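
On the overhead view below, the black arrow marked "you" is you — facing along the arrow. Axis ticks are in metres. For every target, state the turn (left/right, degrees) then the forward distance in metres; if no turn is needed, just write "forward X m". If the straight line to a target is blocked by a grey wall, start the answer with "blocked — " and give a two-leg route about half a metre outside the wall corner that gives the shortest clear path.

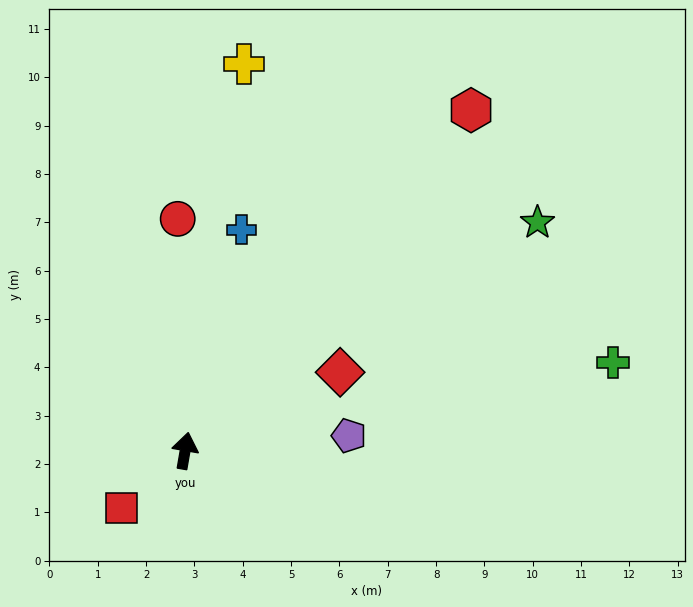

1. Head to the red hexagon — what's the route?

turn right 30°, forward 9.2 m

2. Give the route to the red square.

turn left 142°, forward 1.8 m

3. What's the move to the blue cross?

turn right 5°, forward 4.7 m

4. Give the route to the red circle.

turn left 12°, forward 4.8 m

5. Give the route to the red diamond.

turn right 53°, forward 3.6 m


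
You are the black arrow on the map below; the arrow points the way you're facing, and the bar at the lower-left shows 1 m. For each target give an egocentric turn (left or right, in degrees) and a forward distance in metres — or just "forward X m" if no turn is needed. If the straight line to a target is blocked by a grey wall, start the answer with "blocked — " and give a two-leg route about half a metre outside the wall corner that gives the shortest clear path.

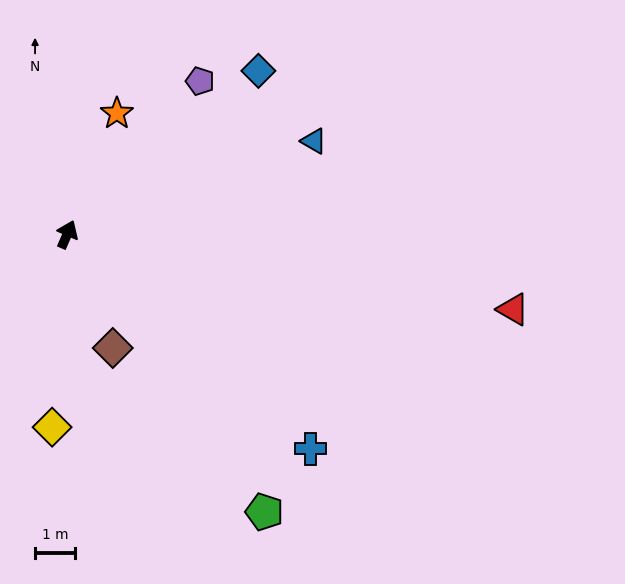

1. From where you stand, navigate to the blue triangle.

turn right 46°, forward 6.6 m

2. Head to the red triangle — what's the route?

turn right 76°, forward 11.3 m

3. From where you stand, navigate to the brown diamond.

turn right 135°, forward 3.1 m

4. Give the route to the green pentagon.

turn right 121°, forward 8.5 m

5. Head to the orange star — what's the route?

forward 3.3 m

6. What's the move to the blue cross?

turn right 108°, forward 8.1 m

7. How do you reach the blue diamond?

turn right 26°, forward 6.3 m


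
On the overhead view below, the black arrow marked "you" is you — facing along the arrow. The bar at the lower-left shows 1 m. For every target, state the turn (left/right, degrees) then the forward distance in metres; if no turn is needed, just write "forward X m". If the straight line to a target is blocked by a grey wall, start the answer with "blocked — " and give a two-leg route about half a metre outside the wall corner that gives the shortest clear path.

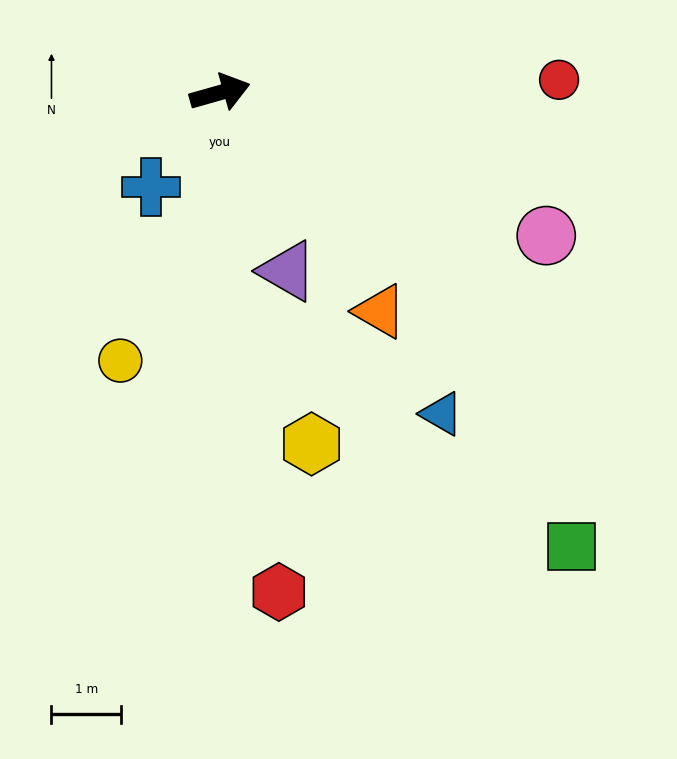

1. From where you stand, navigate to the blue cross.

turn right 142°, forward 1.7 m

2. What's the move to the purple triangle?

turn right 85°, forward 2.7 m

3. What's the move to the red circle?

turn right 14°, forward 4.9 m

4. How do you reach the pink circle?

turn right 39°, forward 5.1 m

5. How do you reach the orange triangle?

turn right 70°, forward 3.9 m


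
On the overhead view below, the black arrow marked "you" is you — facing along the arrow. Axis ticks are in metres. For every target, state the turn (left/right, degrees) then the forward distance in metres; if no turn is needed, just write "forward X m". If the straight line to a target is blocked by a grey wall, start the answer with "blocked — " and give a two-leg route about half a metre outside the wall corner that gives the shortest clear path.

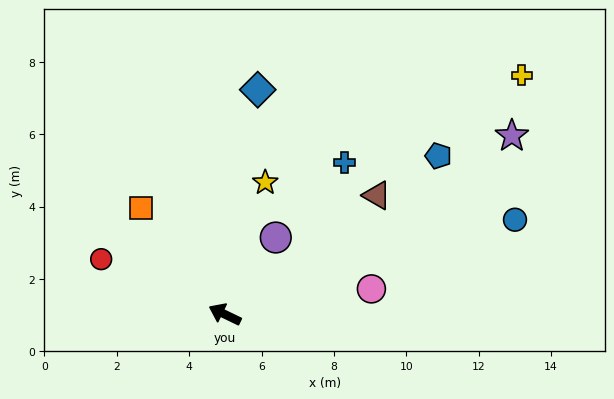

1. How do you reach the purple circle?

turn right 98°, forward 2.5 m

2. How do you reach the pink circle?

turn right 144°, forward 4.1 m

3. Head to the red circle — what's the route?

forward 3.7 m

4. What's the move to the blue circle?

turn right 136°, forward 8.4 m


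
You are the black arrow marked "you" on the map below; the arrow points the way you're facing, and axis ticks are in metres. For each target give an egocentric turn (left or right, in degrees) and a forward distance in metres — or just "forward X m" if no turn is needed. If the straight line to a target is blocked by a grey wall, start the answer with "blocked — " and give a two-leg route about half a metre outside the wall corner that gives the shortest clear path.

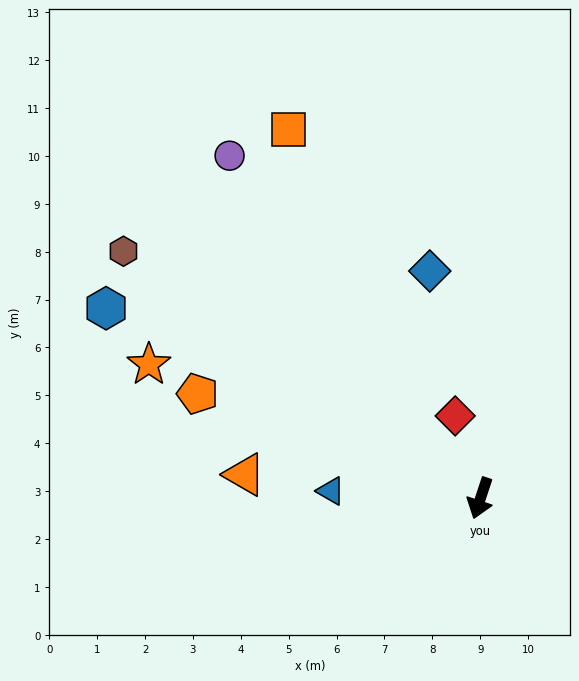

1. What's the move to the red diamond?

turn right 145°, forward 1.8 m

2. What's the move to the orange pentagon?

turn right 92°, forward 6.3 m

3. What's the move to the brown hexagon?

turn right 106°, forward 9.1 m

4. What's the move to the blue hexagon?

turn right 99°, forward 8.8 m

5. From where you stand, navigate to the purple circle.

turn right 125°, forward 8.9 m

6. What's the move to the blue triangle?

turn right 74°, forward 3.1 m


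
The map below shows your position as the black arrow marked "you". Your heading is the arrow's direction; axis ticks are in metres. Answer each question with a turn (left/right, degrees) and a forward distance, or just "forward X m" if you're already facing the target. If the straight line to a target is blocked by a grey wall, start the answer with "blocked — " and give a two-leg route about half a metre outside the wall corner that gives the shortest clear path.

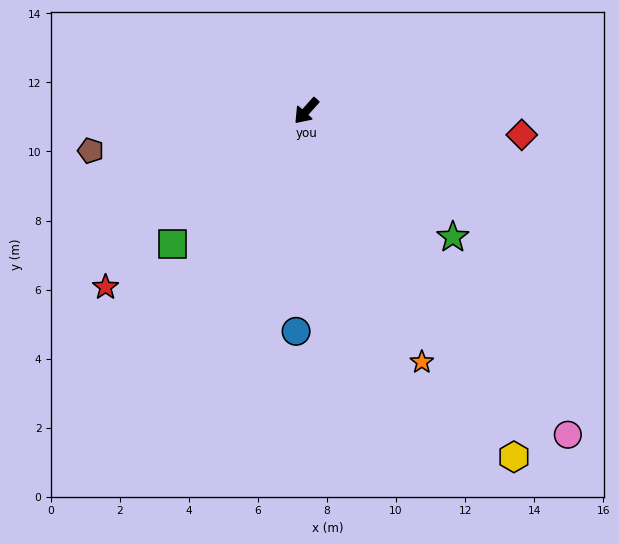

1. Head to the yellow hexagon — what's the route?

turn left 73°, forward 11.7 m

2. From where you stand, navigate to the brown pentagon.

turn right 38°, forward 6.3 m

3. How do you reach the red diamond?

turn left 126°, forward 6.3 m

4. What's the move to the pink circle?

turn left 81°, forward 12.1 m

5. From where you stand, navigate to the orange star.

turn left 67°, forward 8.0 m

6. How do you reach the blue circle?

turn left 39°, forward 6.4 m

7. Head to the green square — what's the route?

turn right 3°, forward 5.5 m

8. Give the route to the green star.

turn left 91°, forward 5.6 m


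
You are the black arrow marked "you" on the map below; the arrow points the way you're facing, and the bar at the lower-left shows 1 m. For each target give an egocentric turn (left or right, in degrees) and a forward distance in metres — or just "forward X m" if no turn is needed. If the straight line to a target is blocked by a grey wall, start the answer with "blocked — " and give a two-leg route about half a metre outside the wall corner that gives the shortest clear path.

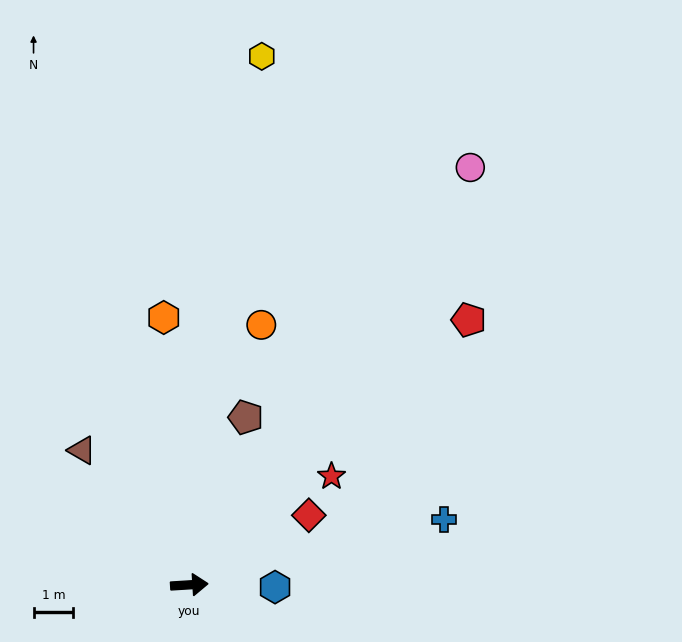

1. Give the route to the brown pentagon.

turn left 68°, forward 4.5 m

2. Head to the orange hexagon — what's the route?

turn left 92°, forward 6.8 m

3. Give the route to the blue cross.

turn left 11°, forward 6.6 m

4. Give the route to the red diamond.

turn left 27°, forward 3.5 m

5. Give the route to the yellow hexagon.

turn left 79°, forward 13.5 m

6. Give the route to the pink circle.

turn left 52°, forward 12.7 m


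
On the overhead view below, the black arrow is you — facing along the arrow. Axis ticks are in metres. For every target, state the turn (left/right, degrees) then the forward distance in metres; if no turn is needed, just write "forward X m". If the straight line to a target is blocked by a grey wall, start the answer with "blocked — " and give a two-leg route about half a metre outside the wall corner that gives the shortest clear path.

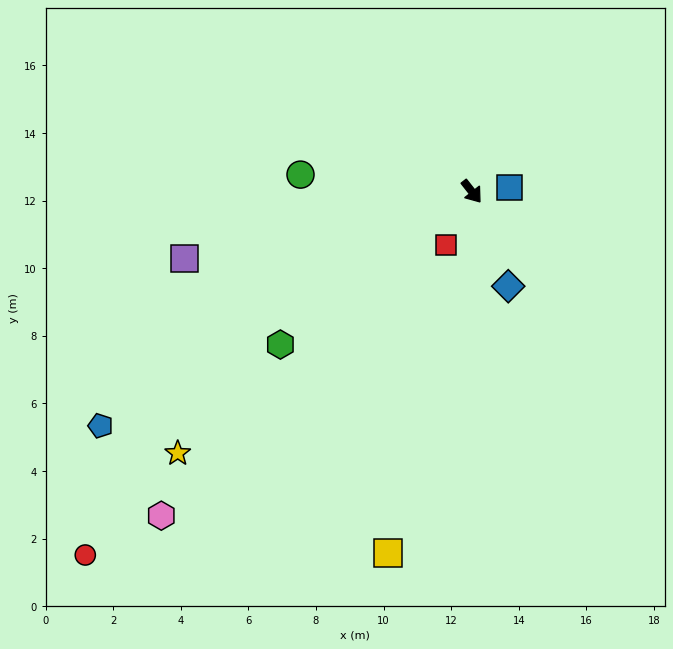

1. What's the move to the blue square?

turn left 58°, forward 1.1 m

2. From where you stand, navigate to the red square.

turn right 64°, forward 1.8 m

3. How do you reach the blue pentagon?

turn right 96°, forward 13.0 m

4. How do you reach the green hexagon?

turn right 90°, forward 7.2 m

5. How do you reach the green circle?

turn right 134°, forward 5.1 m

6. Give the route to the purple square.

turn right 115°, forward 8.7 m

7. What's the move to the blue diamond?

turn right 17°, forward 3.0 m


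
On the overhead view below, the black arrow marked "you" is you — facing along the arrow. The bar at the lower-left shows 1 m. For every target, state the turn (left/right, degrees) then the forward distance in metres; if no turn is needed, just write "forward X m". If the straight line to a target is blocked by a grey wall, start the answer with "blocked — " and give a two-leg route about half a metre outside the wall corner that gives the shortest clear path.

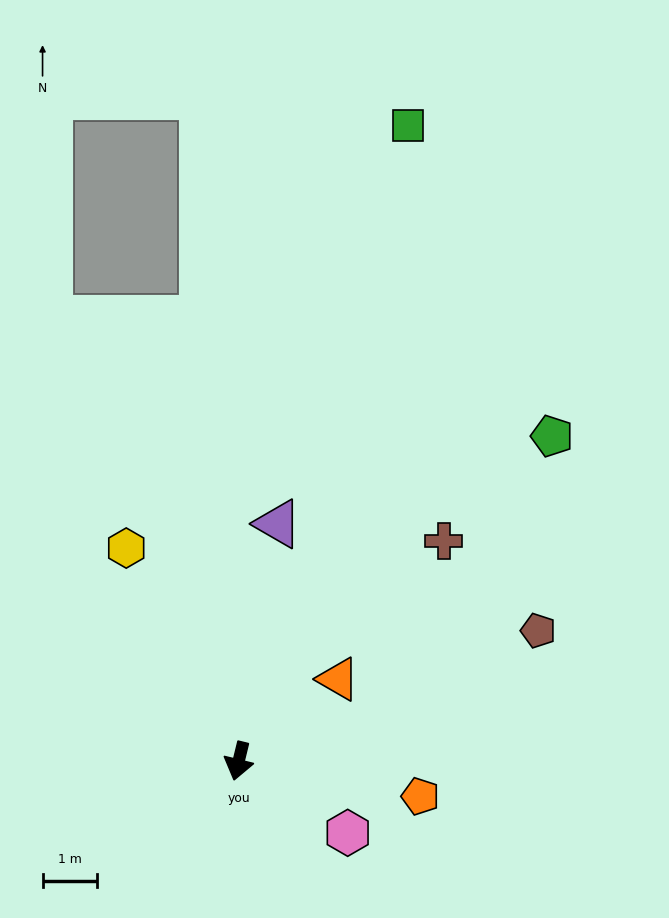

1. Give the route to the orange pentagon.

turn left 93°, forward 3.4 m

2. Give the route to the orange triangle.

turn left 143°, forward 2.4 m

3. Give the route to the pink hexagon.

turn left 70°, forward 2.4 m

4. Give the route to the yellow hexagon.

turn right 138°, forward 4.4 m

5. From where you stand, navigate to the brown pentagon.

turn left 127°, forward 6.0 m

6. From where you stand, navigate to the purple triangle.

turn right 176°, forward 4.4 m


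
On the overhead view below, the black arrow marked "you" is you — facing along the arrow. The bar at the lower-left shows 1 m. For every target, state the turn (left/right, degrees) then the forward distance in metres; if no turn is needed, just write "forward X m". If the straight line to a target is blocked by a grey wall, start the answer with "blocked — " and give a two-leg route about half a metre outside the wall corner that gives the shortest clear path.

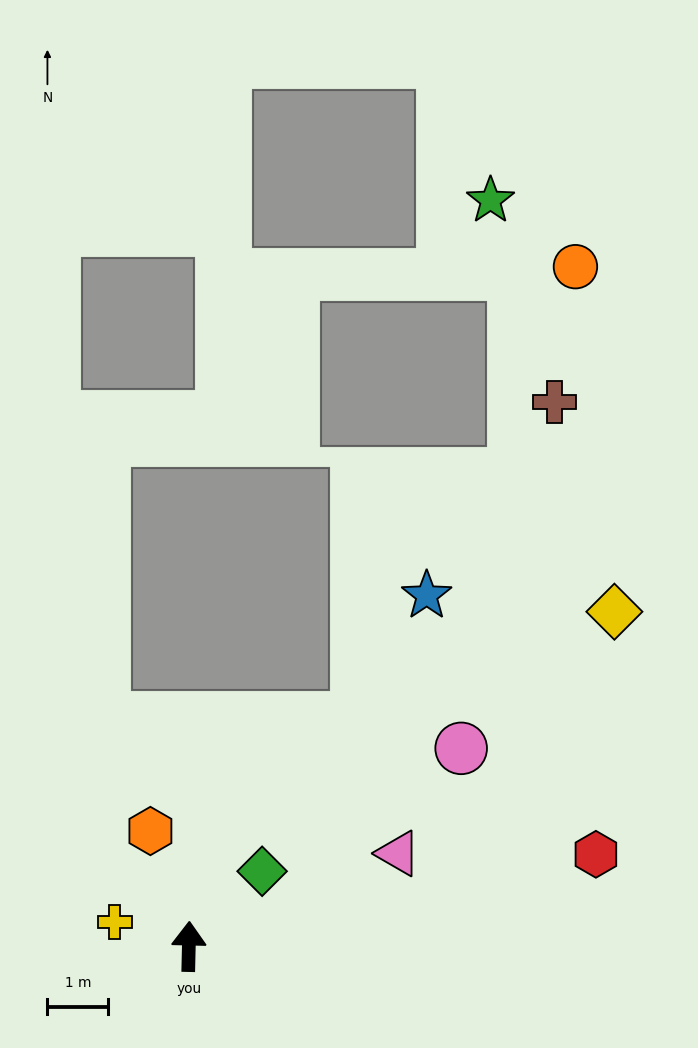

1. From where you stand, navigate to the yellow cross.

turn left 73°, forward 1.3 m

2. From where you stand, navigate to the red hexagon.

turn right 76°, forward 6.9 m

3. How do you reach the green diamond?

turn right 43°, forward 1.7 m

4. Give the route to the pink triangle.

turn right 65°, forward 3.8 m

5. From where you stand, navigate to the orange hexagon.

turn left 20°, forward 2.0 m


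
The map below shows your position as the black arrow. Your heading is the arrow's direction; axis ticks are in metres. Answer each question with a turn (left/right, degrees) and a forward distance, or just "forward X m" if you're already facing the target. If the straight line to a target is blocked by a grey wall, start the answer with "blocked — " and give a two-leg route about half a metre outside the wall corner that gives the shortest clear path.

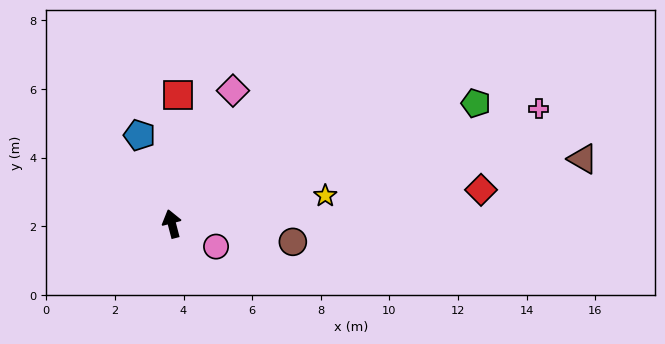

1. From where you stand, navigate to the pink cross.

turn right 87°, forward 11.2 m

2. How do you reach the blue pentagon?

turn left 5°, forward 2.7 m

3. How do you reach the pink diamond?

turn right 39°, forward 4.3 m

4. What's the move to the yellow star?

turn right 94°, forward 4.5 m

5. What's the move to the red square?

turn right 17°, forward 3.8 m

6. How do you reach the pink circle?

turn right 132°, forward 1.4 m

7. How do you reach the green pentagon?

turn right 83°, forward 9.5 m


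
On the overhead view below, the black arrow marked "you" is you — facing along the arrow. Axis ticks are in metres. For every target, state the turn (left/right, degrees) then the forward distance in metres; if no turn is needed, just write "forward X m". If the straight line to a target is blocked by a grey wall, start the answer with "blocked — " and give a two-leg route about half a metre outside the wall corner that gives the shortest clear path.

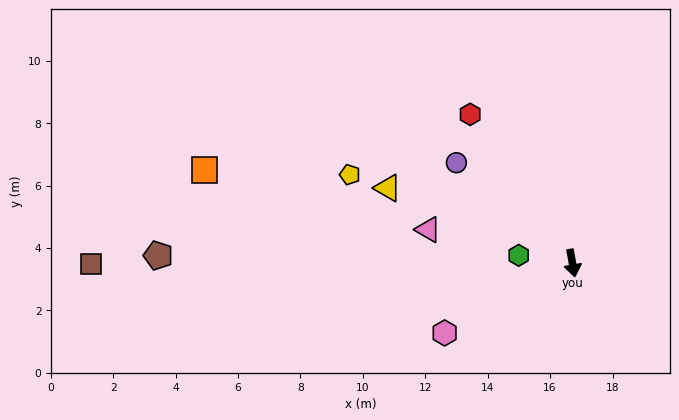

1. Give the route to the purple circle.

turn right 141°, forward 4.9 m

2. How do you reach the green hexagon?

turn right 108°, forward 1.7 m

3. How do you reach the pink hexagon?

turn right 71°, forward 4.7 m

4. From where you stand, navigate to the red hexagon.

turn right 156°, forward 5.8 m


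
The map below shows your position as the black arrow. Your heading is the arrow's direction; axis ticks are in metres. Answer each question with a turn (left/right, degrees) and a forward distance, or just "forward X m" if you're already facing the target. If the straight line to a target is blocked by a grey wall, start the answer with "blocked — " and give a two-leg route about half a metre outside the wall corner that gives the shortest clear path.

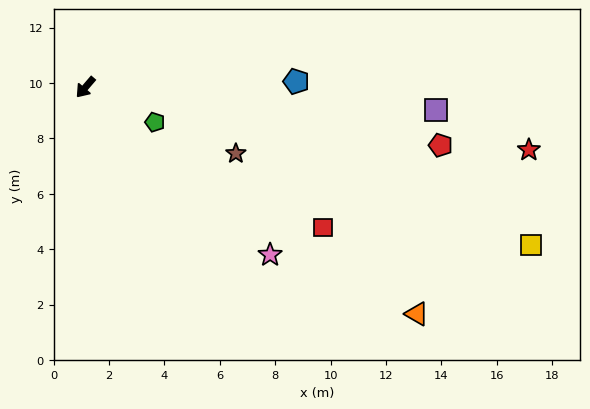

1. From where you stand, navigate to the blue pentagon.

turn left 132°, forward 7.6 m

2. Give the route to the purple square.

turn left 127°, forward 12.7 m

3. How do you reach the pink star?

turn left 88°, forward 9.0 m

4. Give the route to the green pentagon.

turn left 104°, forward 2.8 m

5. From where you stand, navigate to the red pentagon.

turn left 121°, forward 13.0 m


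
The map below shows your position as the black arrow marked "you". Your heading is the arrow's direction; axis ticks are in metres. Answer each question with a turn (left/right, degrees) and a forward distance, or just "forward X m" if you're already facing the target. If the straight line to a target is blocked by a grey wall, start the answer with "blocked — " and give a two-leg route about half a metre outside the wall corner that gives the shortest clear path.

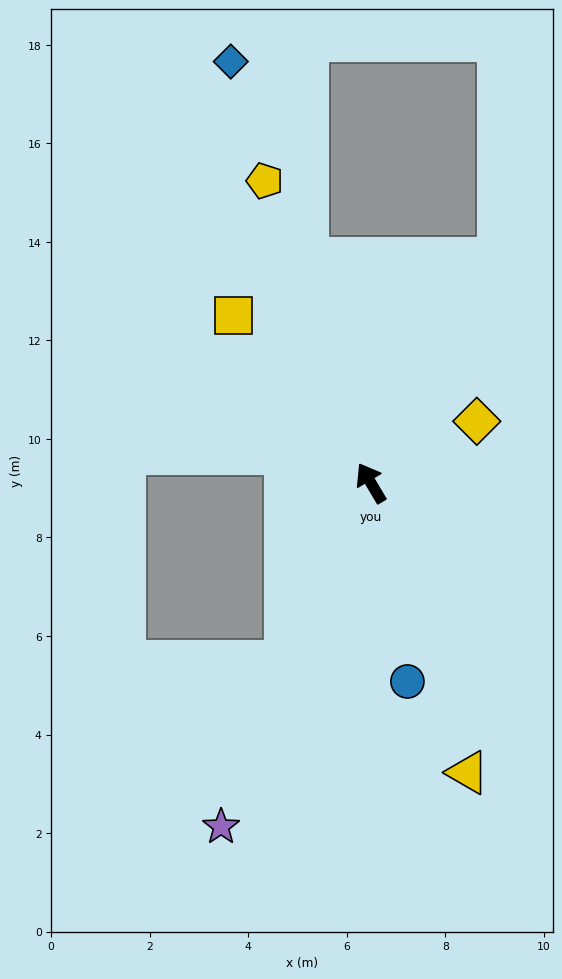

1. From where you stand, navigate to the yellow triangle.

turn left 168°, forward 6.2 m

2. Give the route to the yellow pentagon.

turn right 11°, forward 6.5 m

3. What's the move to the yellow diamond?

turn right 91°, forward 2.5 m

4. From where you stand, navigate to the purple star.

turn left 126°, forward 7.6 m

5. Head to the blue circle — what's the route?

turn left 160°, forward 4.1 m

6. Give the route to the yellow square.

turn left 9°, forward 4.4 m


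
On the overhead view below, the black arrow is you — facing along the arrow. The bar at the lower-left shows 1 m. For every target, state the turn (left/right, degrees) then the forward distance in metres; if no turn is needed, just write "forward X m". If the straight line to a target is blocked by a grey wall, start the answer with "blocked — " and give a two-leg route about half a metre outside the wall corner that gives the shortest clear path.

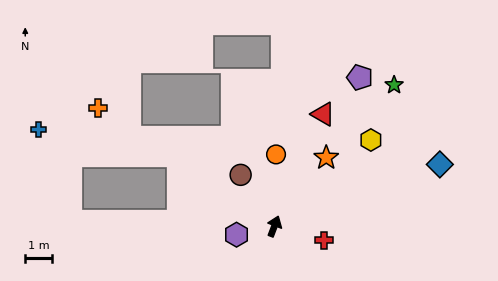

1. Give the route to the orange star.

turn right 16°, forward 3.2 m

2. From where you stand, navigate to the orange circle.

turn left 20°, forward 2.7 m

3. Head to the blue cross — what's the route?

blocked — turn left 75°, forward 4.4 m, then turn left 25°, forward 5.3 m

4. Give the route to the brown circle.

turn left 54°, forward 2.3 m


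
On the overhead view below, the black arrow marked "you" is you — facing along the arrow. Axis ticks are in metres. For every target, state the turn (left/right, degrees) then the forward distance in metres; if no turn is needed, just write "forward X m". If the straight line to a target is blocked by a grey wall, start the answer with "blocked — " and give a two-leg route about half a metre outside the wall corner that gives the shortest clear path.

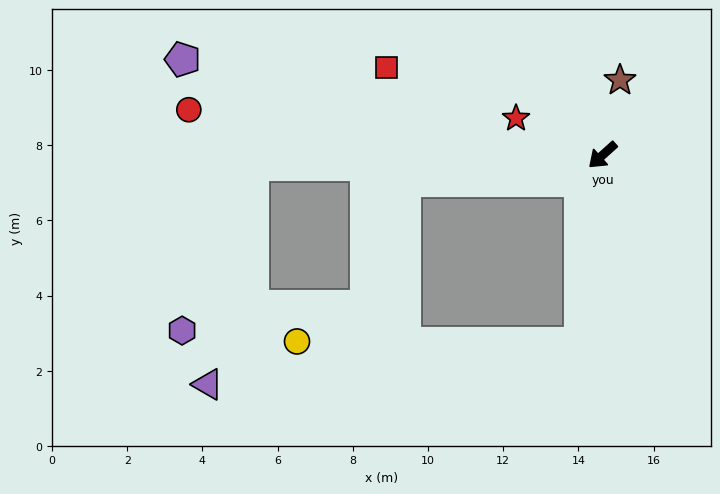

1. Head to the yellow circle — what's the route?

blocked — turn left 41°, forward 5.0 m, then turn right 83°, forward 7.5 m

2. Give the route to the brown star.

turn right 145°, forward 2.0 m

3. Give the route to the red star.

turn right 65°, forward 2.5 m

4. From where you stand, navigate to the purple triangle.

blocked — turn left 41°, forward 5.0 m, then turn right 77°, forward 10.0 m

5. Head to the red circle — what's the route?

turn right 48°, forward 11.1 m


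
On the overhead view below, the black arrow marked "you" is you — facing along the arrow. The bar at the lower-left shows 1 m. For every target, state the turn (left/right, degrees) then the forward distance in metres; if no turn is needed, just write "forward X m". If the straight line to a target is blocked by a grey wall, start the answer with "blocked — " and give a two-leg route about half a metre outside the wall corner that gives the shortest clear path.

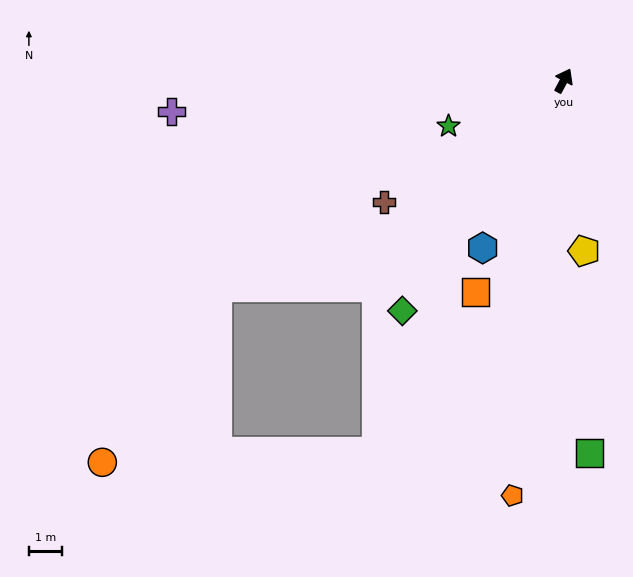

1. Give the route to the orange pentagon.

turn right 159°, forward 12.5 m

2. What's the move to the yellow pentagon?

turn right 145°, forward 5.1 m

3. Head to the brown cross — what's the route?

turn left 152°, forward 6.5 m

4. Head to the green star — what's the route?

turn left 140°, forward 3.7 m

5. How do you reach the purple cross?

turn left 122°, forward 11.8 m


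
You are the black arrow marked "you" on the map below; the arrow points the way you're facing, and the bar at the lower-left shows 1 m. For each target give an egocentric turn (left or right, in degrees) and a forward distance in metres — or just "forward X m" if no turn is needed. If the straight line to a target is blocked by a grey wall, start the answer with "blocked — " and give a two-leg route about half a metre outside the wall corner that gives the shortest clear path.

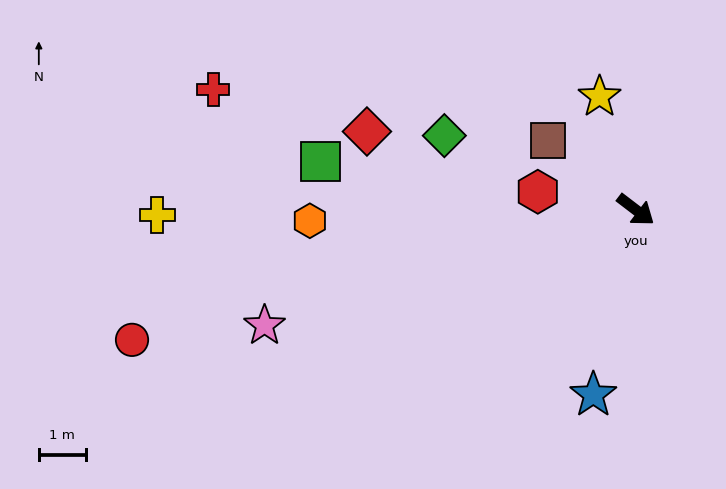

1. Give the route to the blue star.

turn right 66°, forward 4.1 m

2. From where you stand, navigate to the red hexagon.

turn right 153°, forward 2.1 m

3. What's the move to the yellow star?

turn left 145°, forward 2.5 m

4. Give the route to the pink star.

turn right 125°, forward 8.3 m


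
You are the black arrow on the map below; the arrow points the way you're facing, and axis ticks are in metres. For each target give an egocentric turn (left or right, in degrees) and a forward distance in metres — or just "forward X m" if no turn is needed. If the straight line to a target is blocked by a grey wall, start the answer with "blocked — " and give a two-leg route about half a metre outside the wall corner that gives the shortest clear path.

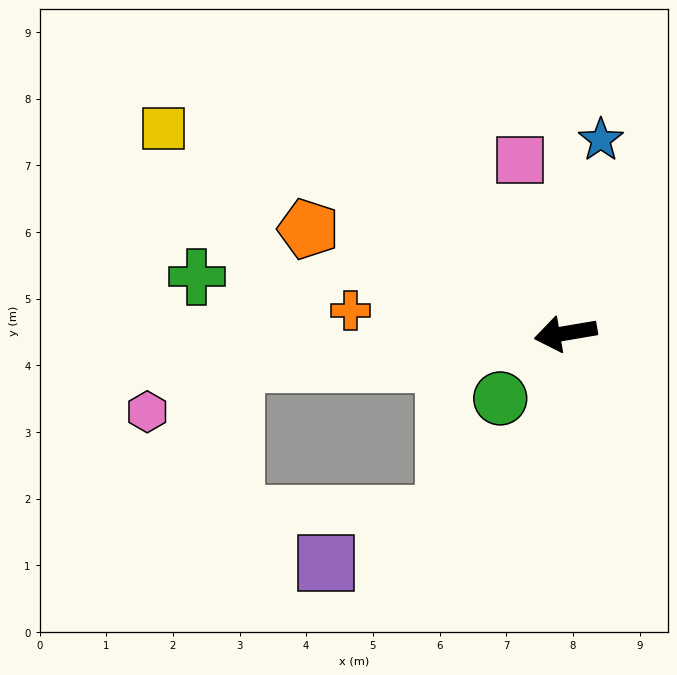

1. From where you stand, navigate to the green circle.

turn left 35°, forward 1.4 m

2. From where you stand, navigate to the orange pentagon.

turn right 32°, forward 4.2 m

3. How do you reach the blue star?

turn right 110°, forward 2.9 m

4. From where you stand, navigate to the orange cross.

turn right 16°, forward 3.2 m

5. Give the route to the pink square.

turn right 85°, forward 2.7 m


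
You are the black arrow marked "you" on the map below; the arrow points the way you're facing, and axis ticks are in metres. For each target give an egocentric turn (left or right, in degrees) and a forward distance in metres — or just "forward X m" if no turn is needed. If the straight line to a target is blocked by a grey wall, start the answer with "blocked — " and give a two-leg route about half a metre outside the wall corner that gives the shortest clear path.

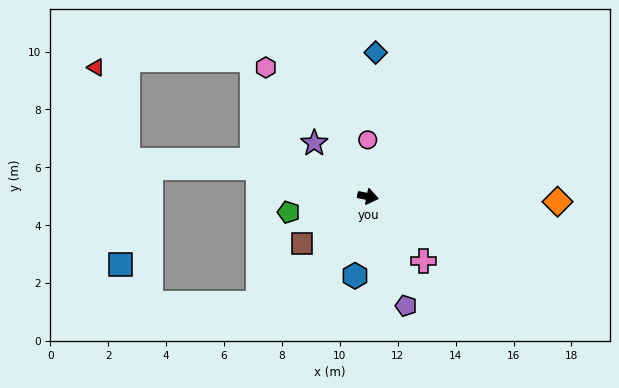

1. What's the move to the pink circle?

turn left 102°, forward 2.0 m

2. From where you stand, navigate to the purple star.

turn left 146°, forward 2.6 m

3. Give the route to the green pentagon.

turn right 158°, forward 2.8 m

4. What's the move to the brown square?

turn right 133°, forward 2.8 m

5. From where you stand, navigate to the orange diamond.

turn left 10°, forward 6.5 m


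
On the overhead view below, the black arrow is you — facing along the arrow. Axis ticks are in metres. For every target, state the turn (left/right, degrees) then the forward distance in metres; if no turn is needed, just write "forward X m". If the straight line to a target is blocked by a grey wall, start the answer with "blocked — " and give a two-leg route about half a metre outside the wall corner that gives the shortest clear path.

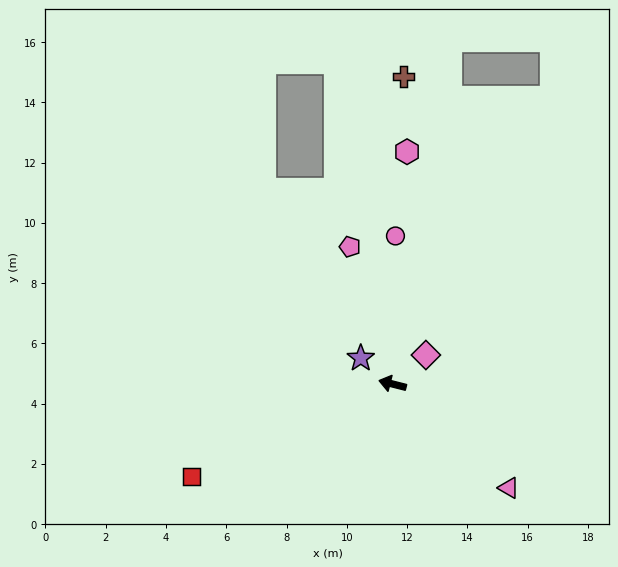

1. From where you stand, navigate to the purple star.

turn right 25°, forward 1.4 m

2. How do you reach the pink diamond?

turn right 125°, forward 1.5 m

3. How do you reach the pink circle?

turn right 77°, forward 4.9 m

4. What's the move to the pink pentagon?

turn right 59°, forward 4.8 m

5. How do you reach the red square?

turn left 39°, forward 7.3 m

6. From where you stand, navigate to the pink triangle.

turn left 152°, forward 5.2 m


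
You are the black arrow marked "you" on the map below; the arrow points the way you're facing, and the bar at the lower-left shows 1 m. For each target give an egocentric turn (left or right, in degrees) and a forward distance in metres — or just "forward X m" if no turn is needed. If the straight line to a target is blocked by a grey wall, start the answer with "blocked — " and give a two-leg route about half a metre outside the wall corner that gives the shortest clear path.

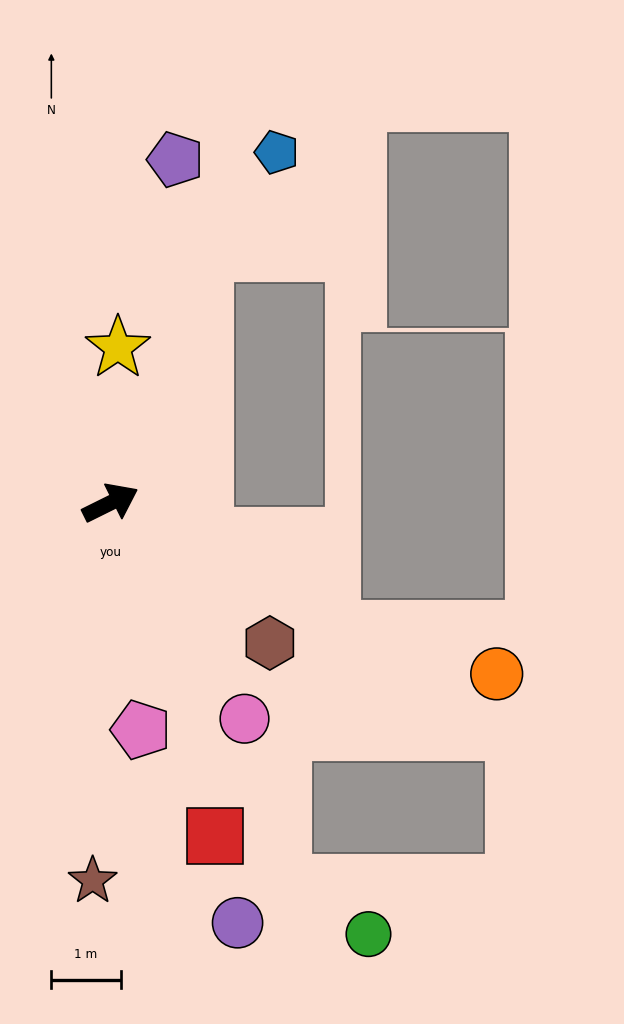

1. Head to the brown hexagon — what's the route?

turn right 68°, forward 3.0 m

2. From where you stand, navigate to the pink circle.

turn right 85°, forward 3.7 m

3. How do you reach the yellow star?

turn left 61°, forward 2.2 m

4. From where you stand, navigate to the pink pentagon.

turn right 109°, forward 3.3 m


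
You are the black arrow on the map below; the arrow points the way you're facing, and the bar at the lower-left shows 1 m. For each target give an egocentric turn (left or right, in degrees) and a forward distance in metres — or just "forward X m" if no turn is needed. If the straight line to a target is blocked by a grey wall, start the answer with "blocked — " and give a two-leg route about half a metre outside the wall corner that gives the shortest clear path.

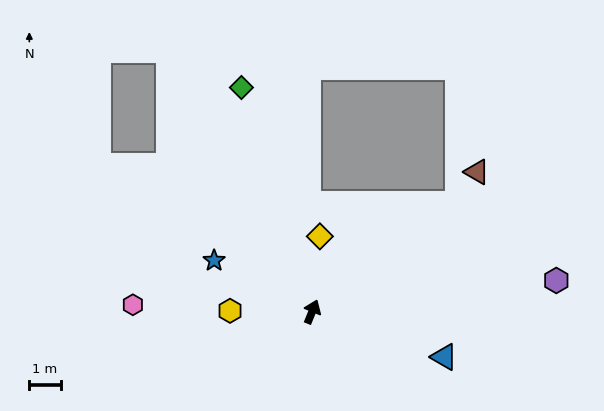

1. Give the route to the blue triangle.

turn right 87°, forward 4.4 m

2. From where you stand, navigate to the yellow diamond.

turn left 16°, forward 2.4 m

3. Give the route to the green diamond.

turn left 40°, forward 7.5 m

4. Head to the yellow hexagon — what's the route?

turn left 112°, forward 2.6 m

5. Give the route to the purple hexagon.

turn right 60°, forward 7.8 m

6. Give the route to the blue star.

turn left 85°, forward 3.5 m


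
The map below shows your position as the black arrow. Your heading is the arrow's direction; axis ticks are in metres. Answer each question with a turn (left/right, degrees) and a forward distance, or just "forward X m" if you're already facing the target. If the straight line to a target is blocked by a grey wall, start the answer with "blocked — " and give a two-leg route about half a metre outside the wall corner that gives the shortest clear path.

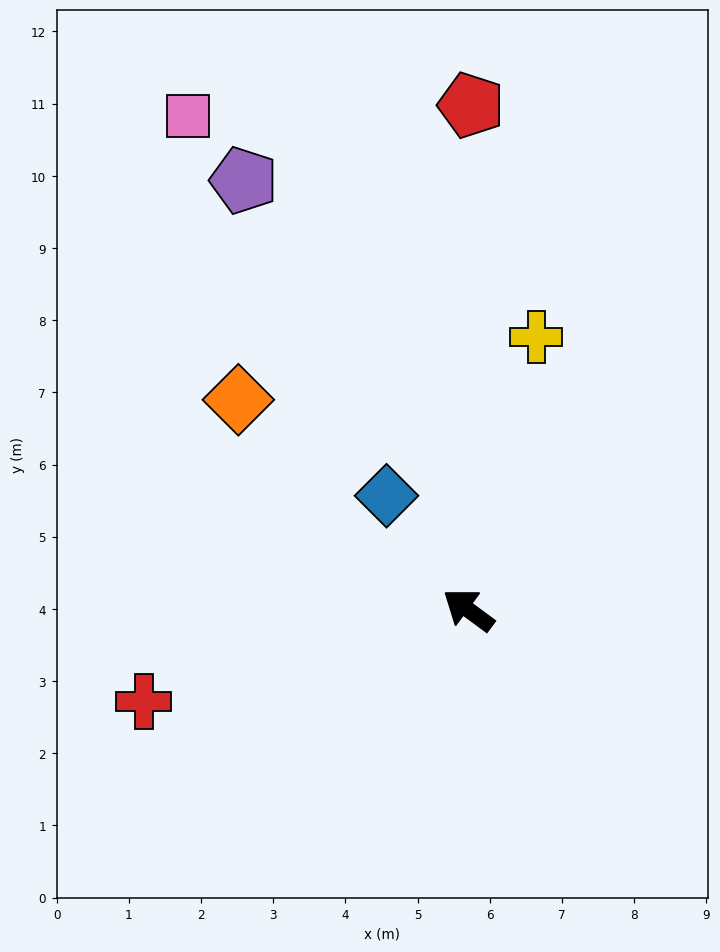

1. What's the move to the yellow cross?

turn right 68°, forward 3.9 m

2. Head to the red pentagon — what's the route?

turn right 54°, forward 7.0 m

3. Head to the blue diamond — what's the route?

turn right 18°, forward 1.9 m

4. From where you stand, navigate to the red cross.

turn left 52°, forward 4.7 m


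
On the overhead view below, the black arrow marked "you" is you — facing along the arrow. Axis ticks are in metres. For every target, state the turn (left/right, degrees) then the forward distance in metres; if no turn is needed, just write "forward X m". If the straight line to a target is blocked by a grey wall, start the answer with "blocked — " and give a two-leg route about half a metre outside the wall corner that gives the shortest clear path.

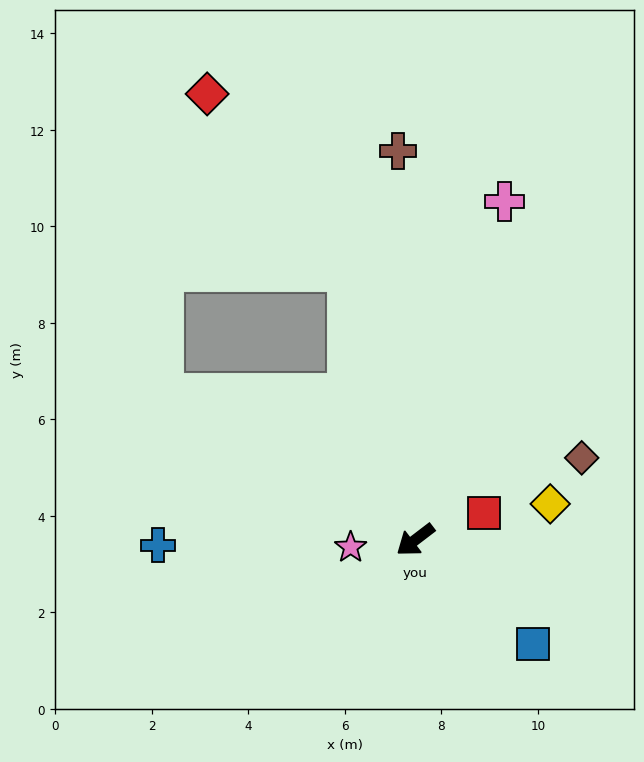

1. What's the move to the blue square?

turn left 101°, forward 3.3 m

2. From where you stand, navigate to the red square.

turn left 164°, forward 1.5 m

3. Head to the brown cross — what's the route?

turn right 125°, forward 8.1 m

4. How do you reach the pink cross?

turn right 142°, forward 7.3 m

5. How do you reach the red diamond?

blocked — turn right 113°, forward 5.7 m, then turn left 24°, forward 4.7 m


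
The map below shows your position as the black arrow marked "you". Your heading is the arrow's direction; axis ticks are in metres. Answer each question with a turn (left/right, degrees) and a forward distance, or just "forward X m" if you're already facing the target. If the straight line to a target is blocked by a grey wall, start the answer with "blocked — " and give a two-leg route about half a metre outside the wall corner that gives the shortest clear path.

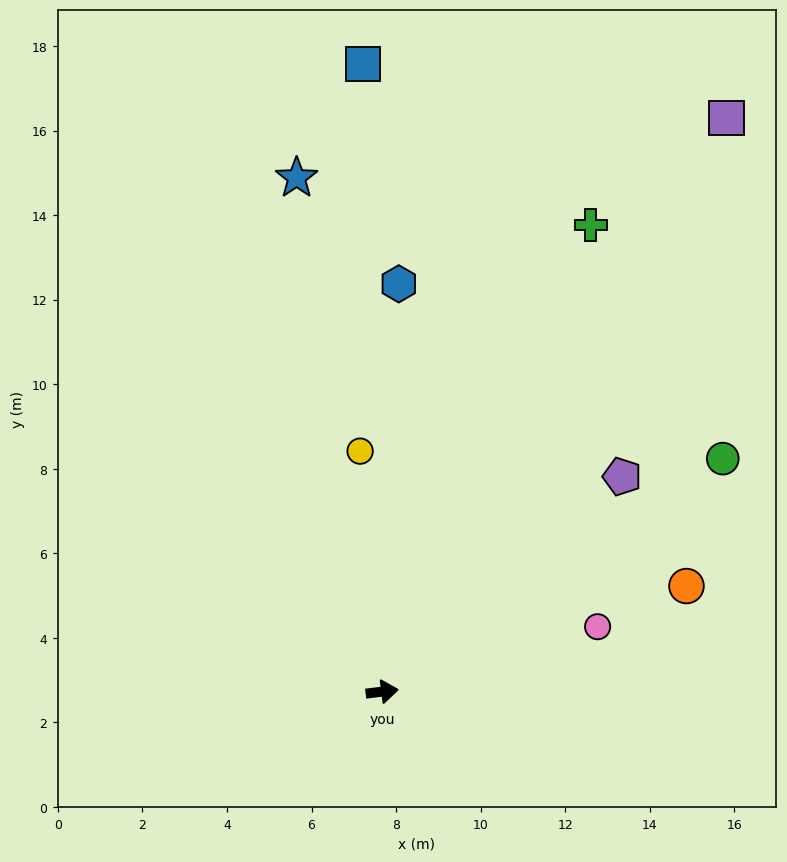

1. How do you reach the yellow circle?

turn left 88°, forward 5.7 m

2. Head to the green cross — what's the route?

turn left 59°, forward 12.1 m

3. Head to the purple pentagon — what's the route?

turn left 35°, forward 7.6 m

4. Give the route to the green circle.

turn left 27°, forward 9.8 m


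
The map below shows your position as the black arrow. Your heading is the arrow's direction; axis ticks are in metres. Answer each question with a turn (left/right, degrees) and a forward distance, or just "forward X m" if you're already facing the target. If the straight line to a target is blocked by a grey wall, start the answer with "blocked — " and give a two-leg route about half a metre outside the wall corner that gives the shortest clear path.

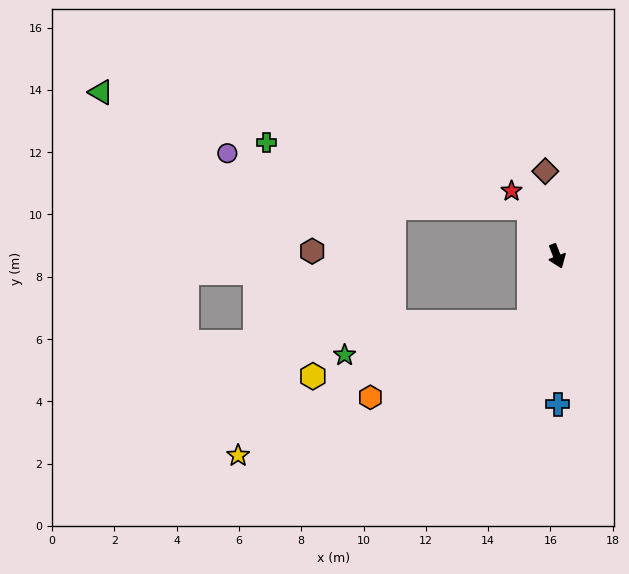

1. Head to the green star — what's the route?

blocked — turn right 43°, forward 2.3 m, then turn right 58°, forward 6.0 m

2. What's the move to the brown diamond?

turn left 167°, forward 2.8 m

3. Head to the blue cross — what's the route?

turn right 21°, forward 4.8 m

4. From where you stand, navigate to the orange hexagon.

blocked — turn right 43°, forward 2.3 m, then turn right 43°, forward 5.6 m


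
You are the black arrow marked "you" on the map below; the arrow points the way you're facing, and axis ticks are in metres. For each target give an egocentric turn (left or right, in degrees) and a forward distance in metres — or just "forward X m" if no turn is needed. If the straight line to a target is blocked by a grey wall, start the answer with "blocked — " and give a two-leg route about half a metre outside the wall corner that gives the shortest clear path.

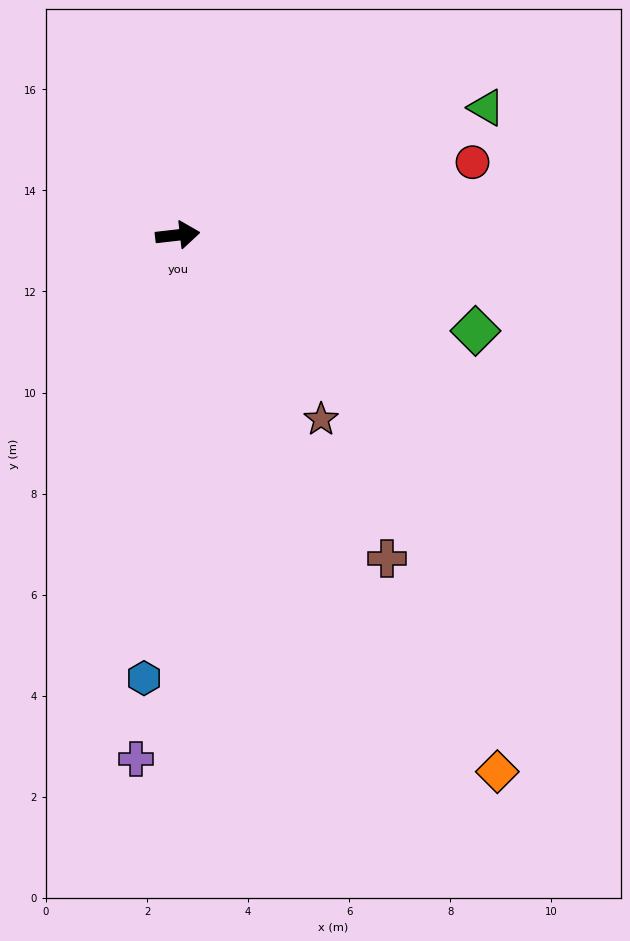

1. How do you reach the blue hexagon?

turn right 101°, forward 8.8 m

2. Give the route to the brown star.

turn right 59°, forward 4.6 m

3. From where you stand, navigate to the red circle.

turn left 7°, forward 6.0 m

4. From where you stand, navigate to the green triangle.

turn left 16°, forward 6.6 m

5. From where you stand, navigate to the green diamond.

turn right 24°, forward 6.2 m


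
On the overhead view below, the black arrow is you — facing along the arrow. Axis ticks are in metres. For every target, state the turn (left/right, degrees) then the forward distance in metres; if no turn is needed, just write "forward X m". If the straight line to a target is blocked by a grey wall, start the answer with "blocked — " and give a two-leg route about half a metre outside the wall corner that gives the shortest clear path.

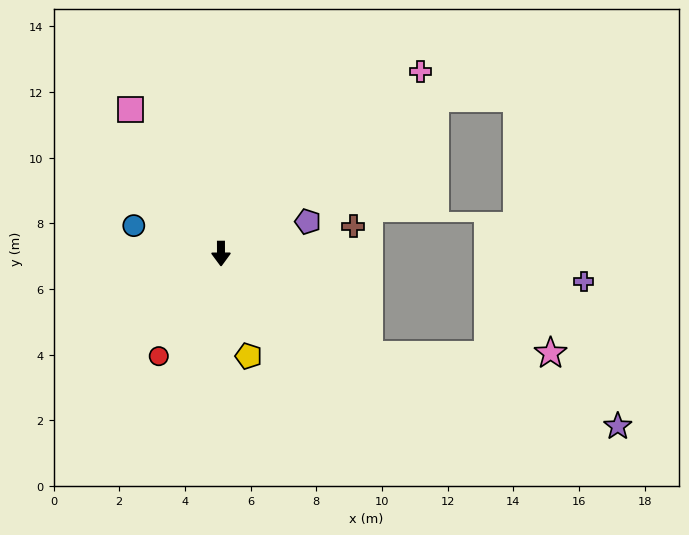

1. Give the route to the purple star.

blocked — turn left 56°, forward 5.5 m, then turn left 18°, forward 7.9 m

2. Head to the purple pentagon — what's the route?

turn left 110°, forward 2.8 m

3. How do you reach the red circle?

turn right 31°, forward 3.7 m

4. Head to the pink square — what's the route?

turn right 148°, forward 5.2 m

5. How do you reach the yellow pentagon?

turn left 15°, forward 3.2 m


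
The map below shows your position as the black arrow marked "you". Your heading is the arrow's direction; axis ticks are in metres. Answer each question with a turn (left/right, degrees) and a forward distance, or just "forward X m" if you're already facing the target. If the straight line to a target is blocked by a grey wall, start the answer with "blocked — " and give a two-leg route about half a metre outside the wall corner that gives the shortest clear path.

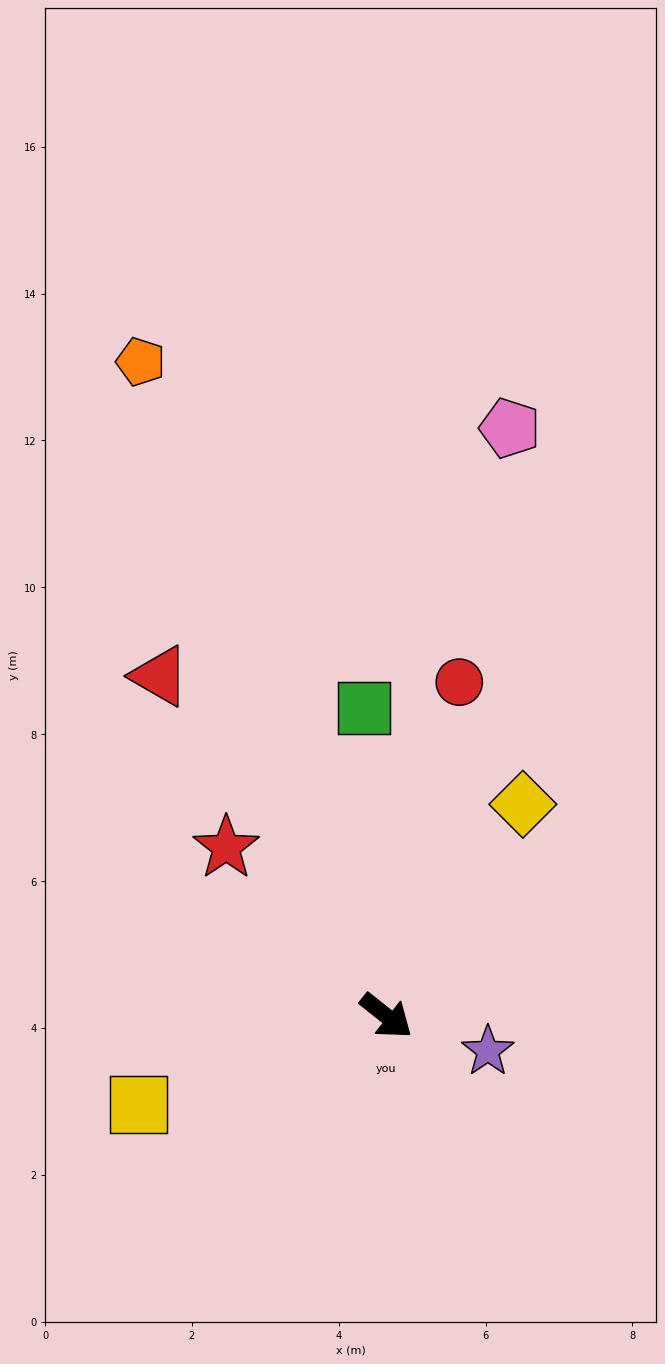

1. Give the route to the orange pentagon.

turn left 149°, forward 9.5 m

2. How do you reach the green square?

turn left 132°, forward 4.2 m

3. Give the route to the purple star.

turn left 19°, forward 1.5 m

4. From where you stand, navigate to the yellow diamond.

turn left 96°, forward 3.4 m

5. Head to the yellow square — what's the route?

turn right 122°, forward 3.6 m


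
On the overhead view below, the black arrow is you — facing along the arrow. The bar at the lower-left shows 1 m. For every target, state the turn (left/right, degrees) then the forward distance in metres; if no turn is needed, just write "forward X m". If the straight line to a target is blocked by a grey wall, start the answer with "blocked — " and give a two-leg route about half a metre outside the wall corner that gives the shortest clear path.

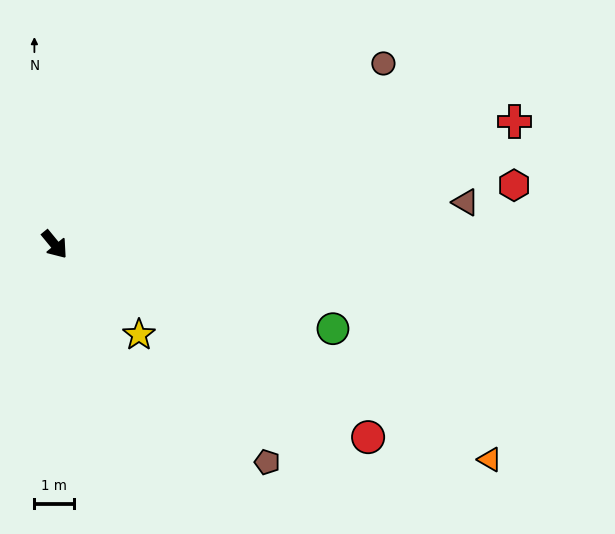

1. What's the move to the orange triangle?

turn left 24°, forward 12.4 m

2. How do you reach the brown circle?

turn left 79°, forward 9.6 m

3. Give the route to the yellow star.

turn left 4°, forward 3.1 m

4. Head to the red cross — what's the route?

turn left 66°, forward 12.1 m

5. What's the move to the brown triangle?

turn left 56°, forward 10.5 m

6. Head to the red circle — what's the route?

turn left 19°, forward 9.4 m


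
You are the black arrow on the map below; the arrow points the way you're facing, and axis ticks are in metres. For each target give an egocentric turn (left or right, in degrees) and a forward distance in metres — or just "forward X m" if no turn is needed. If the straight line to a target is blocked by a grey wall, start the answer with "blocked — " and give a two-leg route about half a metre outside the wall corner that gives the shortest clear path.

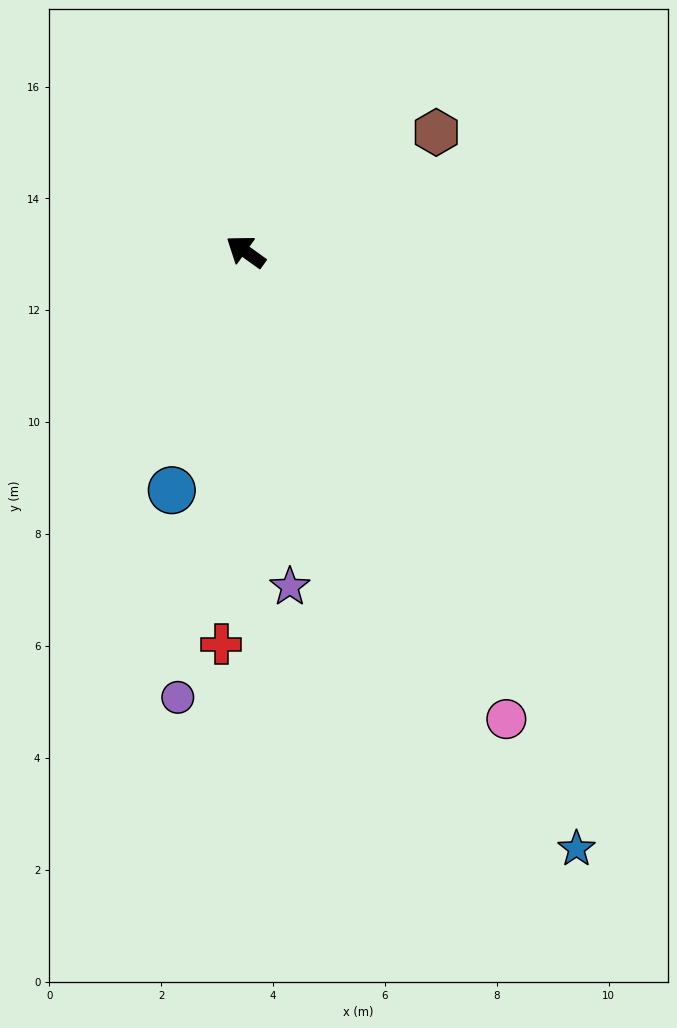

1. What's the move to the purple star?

turn left 133°, forward 6.0 m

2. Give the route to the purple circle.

turn left 117°, forward 8.1 m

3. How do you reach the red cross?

turn left 122°, forward 7.0 m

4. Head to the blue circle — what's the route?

turn left 108°, forward 4.5 m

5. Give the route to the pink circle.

turn left 155°, forward 9.6 m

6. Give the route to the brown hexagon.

turn right 112°, forward 4.0 m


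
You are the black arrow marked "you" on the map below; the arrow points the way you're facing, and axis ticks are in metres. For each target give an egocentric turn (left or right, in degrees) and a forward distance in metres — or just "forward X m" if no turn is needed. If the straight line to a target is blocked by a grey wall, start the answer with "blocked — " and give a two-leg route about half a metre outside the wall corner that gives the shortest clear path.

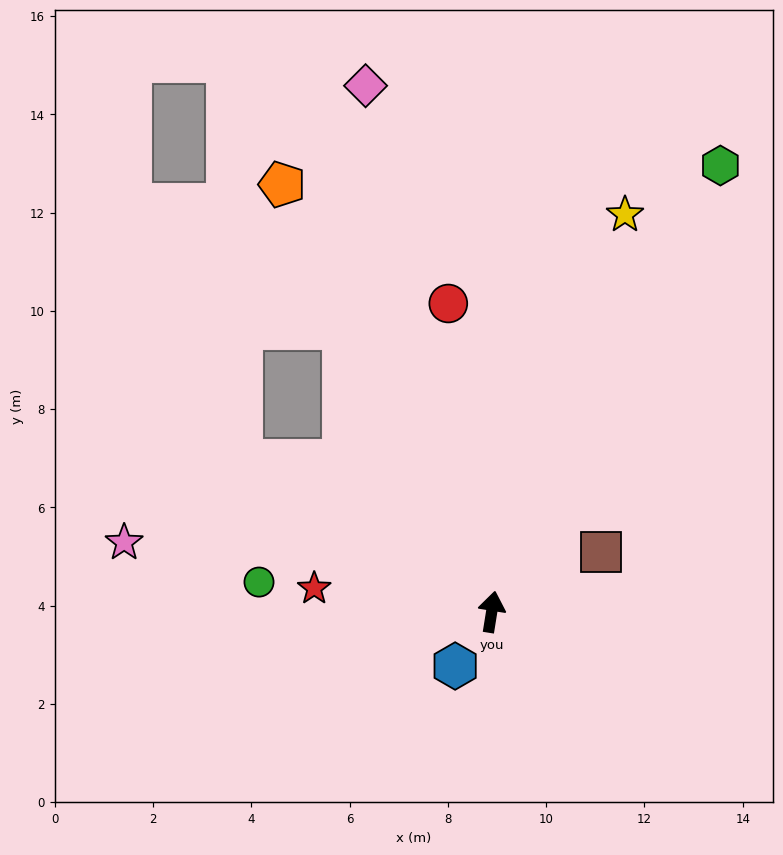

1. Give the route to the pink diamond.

turn left 23°, forward 11.0 m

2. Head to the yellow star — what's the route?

turn right 9°, forward 8.5 m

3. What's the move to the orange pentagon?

turn left 35°, forward 9.7 m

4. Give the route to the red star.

turn left 92°, forward 3.6 m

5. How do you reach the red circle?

turn left 17°, forward 6.3 m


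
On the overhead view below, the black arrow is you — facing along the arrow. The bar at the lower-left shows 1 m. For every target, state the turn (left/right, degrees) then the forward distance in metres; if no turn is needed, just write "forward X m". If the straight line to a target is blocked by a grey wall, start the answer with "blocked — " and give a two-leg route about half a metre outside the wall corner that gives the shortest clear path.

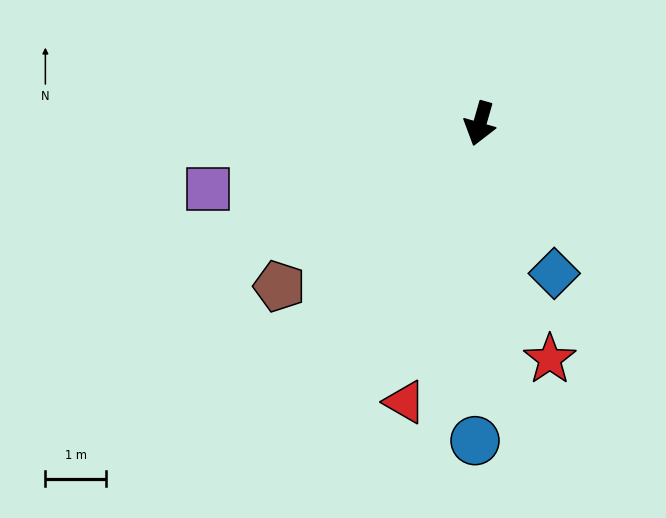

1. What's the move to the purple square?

turn right 60°, forward 4.6 m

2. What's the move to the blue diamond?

turn left 42°, forward 2.8 m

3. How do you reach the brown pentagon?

turn right 35°, forward 4.3 m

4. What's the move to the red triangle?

forward 4.8 m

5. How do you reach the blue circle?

turn left 15°, forward 5.3 m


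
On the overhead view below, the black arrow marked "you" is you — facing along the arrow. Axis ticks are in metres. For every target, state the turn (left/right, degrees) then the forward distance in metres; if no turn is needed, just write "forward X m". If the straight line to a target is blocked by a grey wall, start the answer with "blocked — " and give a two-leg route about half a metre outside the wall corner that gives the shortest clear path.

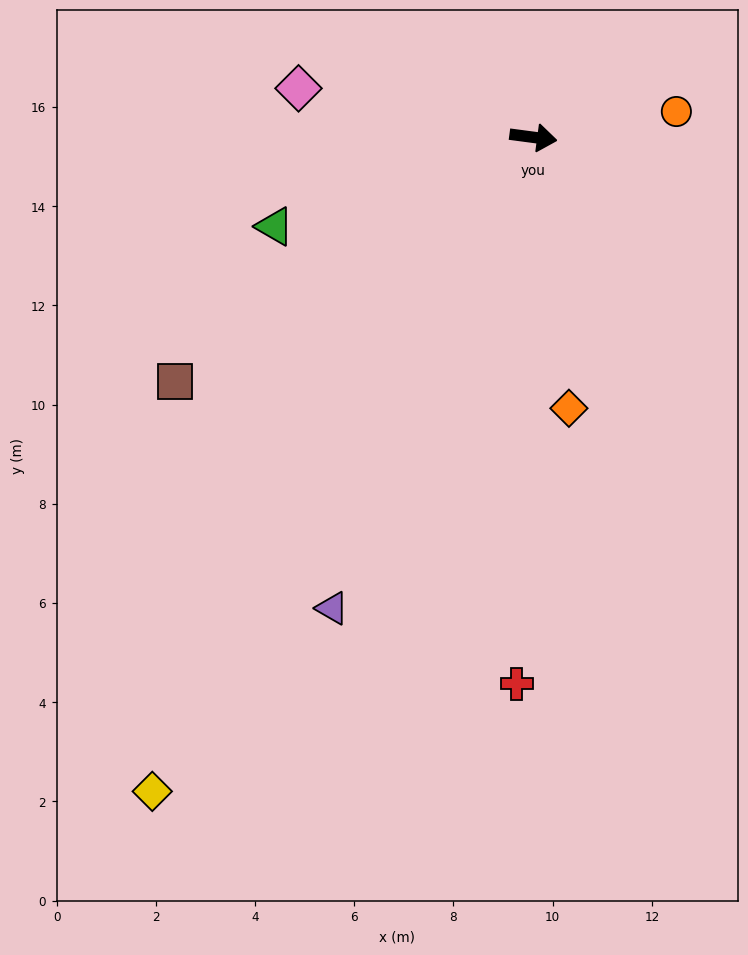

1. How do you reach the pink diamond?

turn left 176°, forward 4.8 m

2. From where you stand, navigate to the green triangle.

turn right 153°, forward 5.5 m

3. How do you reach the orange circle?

turn left 18°, forward 2.9 m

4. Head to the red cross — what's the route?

turn right 84°, forward 11.0 m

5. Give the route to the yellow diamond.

turn right 113°, forward 15.3 m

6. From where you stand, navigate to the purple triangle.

turn right 106°, forward 10.3 m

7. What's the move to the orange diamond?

turn right 75°, forward 5.5 m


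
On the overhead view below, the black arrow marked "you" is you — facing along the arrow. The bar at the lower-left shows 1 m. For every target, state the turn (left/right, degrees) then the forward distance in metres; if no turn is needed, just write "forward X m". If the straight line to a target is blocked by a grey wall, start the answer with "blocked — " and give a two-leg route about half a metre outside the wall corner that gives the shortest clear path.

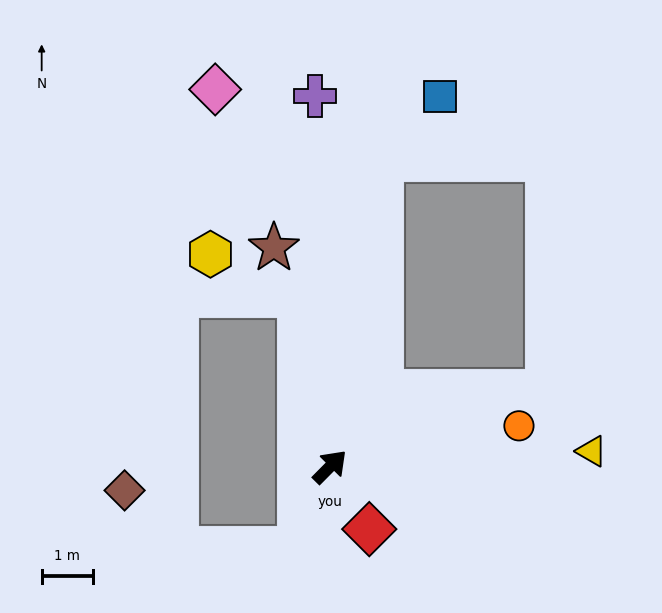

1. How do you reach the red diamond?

turn right 103°, forward 1.4 m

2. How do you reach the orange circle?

turn right 33°, forward 3.8 m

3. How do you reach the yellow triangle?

turn right 42°, forward 5.1 m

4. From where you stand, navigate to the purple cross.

turn left 47°, forward 7.2 m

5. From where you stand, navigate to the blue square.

blocked — turn left 35°, forward 6.0 m, then turn right 33°, forward 1.7 m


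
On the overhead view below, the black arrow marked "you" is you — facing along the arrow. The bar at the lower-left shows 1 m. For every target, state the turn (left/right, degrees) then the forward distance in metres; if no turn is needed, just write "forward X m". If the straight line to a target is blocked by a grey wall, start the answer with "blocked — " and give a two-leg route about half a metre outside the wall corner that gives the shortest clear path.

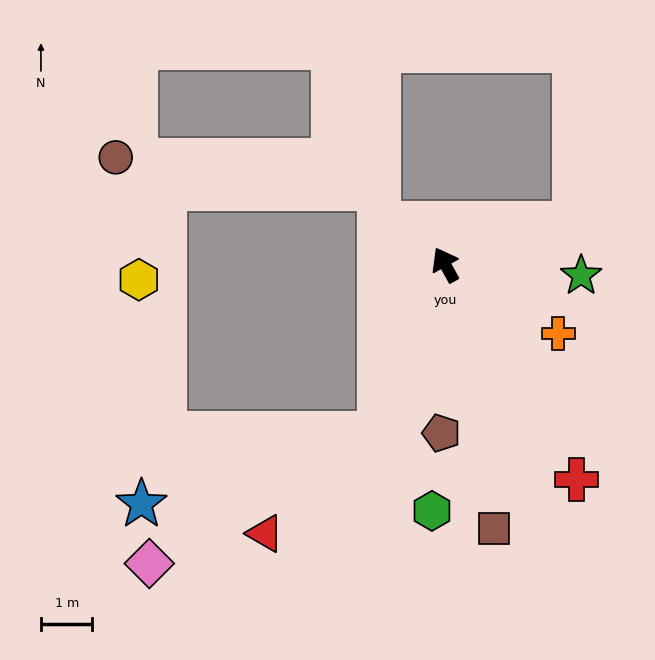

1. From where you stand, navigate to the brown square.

turn left 162°, forward 5.2 m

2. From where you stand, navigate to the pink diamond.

blocked — turn left 130°, forward 3.5 m, then turn right 39°, forward 5.1 m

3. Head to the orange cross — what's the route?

turn right 150°, forward 2.6 m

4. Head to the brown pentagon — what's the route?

turn left 150°, forward 3.3 m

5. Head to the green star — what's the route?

turn right 123°, forward 2.6 m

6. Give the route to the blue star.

blocked — turn left 130°, forward 3.5 m, then turn right 52°, forward 4.8 m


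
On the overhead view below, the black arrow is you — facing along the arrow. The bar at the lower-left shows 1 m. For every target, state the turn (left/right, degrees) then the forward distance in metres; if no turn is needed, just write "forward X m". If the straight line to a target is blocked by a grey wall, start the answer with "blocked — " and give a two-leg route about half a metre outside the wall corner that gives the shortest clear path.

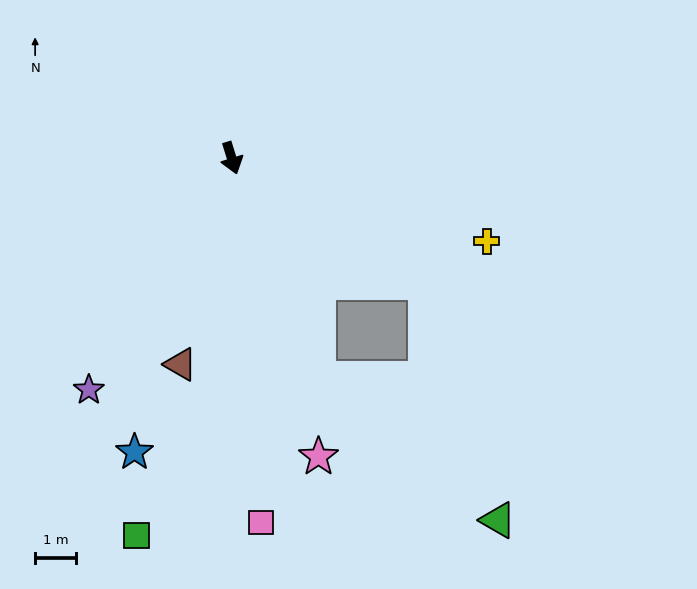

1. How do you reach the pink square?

turn right 13°, forward 8.9 m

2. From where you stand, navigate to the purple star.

turn right 49°, forward 6.6 m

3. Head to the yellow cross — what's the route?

turn left 55°, forward 6.6 m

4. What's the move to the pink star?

forward 7.6 m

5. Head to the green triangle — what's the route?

blocked — turn left 4°, forward 5.8 m, then turn left 30°, forward 5.6 m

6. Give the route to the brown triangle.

turn right 31°, forward 5.2 m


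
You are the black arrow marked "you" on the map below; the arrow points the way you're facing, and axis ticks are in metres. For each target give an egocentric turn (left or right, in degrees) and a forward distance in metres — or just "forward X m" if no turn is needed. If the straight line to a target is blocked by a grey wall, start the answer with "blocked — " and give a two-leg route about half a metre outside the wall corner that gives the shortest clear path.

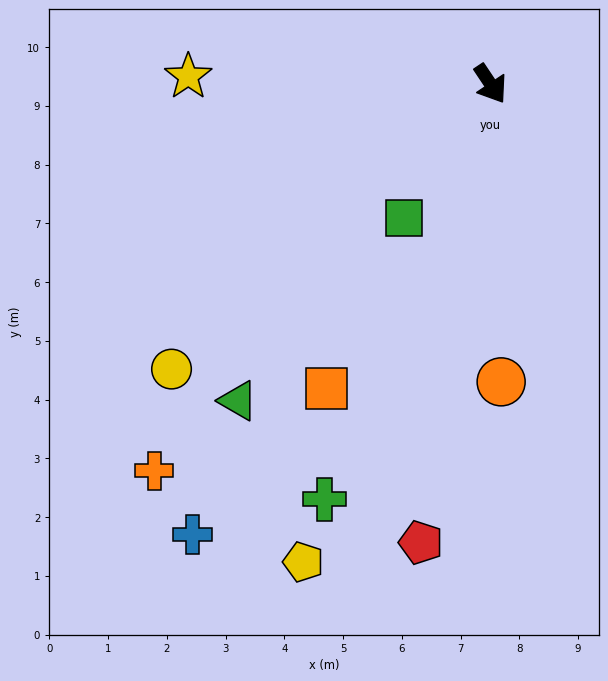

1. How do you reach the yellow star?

turn right 125°, forward 5.1 m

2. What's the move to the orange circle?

turn right 32°, forward 5.1 m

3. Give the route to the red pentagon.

turn right 42°, forward 7.9 m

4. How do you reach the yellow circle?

turn right 82°, forward 7.3 m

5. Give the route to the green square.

turn right 67°, forward 2.7 m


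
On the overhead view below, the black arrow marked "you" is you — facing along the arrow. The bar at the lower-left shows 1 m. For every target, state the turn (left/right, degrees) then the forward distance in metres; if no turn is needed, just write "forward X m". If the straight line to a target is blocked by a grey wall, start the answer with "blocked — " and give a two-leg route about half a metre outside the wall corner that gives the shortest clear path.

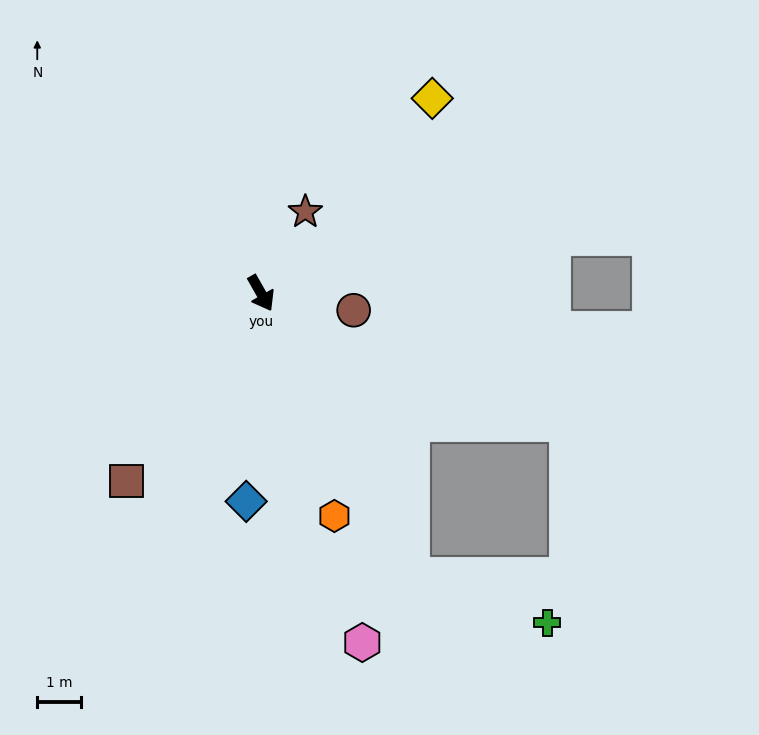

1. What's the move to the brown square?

turn right 65°, forward 5.3 m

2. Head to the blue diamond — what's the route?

turn right 34°, forward 4.8 m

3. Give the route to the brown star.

turn left 122°, forward 2.1 m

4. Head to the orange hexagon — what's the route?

turn right 11°, forward 5.4 m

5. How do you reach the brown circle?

turn left 50°, forward 2.2 m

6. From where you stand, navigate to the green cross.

blocked — forward 7.3 m, then turn left 41°, forward 3.3 m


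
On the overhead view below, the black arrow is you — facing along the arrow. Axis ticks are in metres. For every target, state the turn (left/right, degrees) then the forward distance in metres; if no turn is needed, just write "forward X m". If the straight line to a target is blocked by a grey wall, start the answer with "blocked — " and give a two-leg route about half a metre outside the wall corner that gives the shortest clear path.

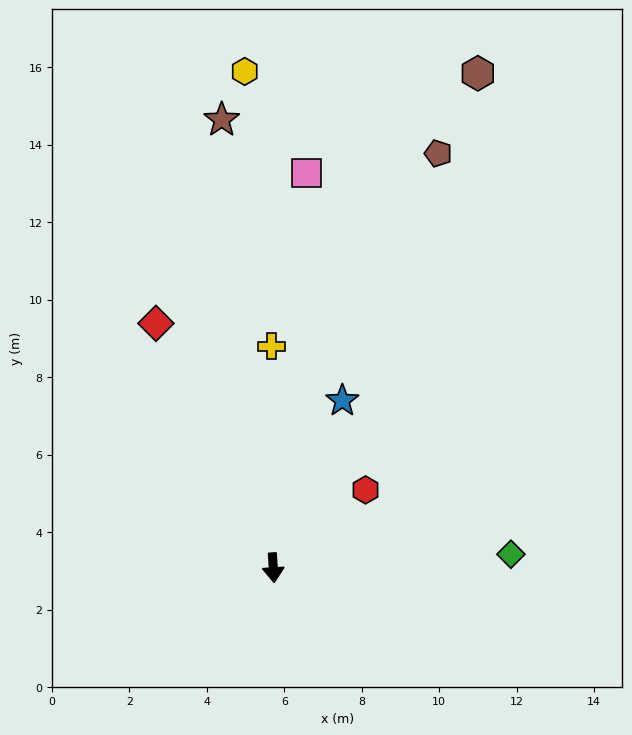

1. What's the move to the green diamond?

turn left 90°, forward 6.1 m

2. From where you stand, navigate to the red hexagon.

turn left 127°, forward 3.1 m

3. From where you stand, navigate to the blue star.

turn left 154°, forward 4.7 m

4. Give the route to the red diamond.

turn right 158°, forward 7.0 m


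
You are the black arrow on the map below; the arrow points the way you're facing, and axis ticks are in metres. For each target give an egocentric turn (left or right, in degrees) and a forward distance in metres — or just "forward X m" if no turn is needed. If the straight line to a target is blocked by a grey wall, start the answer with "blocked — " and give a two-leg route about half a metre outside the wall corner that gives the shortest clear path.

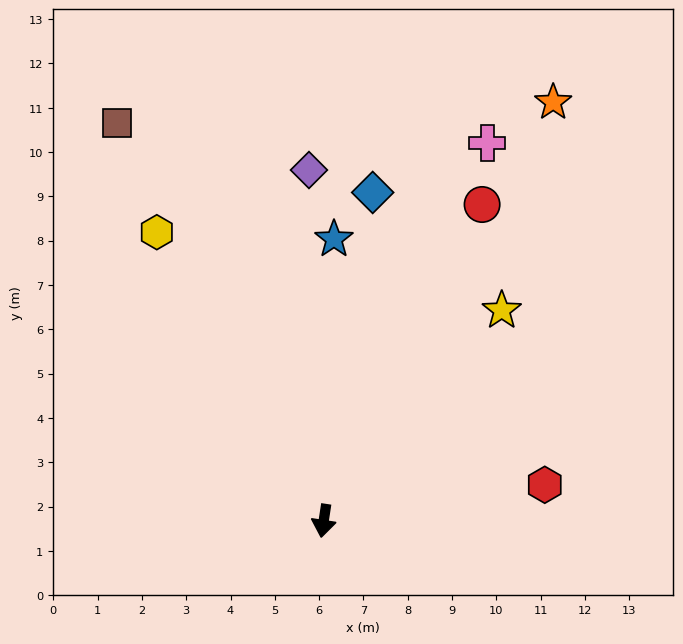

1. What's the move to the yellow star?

turn left 148°, forward 6.2 m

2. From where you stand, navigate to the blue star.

turn right 173°, forward 6.4 m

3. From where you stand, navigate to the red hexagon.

turn left 108°, forward 5.1 m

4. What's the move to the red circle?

turn left 162°, forward 8.0 m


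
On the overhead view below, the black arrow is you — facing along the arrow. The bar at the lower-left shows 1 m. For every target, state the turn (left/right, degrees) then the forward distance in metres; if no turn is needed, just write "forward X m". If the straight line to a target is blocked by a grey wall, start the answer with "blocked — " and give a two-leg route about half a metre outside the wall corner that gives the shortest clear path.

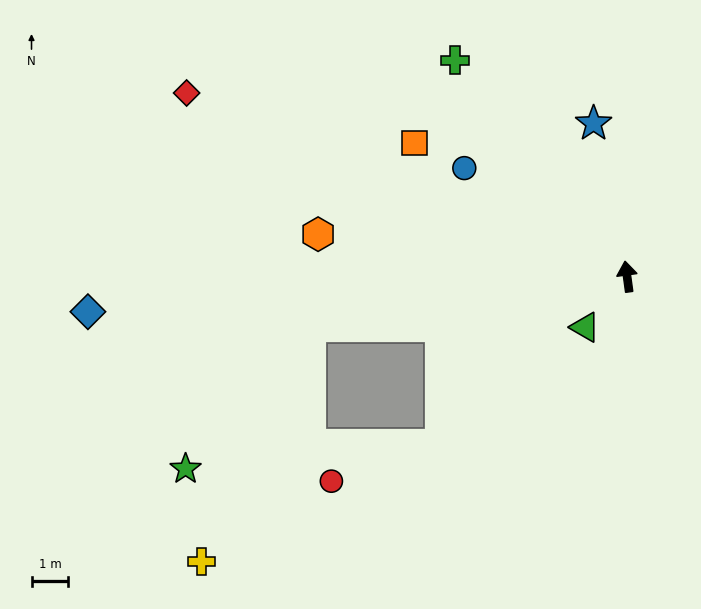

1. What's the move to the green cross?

turn left 31°, forward 7.5 m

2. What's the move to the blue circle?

turn left 49°, forward 5.3 m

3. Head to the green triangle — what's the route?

turn left 133°, forward 1.8 m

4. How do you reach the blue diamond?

turn left 86°, forward 14.7 m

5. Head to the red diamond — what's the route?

turn left 60°, forward 13.0 m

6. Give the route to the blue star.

turn left 5°, forward 4.3 m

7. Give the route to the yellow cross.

blocked — turn left 91°, forward 8.7 m, then turn left 57°, forward 7.0 m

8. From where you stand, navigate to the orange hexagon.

turn left 74°, forward 8.5 m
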